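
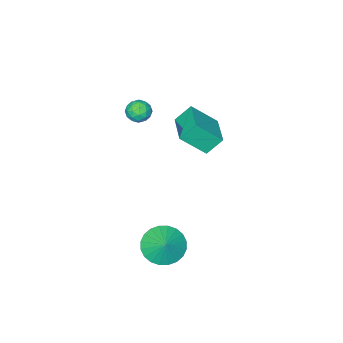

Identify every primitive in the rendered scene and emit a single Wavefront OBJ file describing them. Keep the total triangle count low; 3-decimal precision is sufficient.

v 0.715 -2.968 2.729
v 0.987 -2.675 2.214
v 0.713 -3.885 2.206
v 0.985 -3.592 1.691
v 1.329 -3.673 2.239
v 1.33 -3.107 2.562
v 0.37 -3.453 1.858
v 0.371 -2.887 2.181
v 0.774 -2.975 1.676
v 1.366 -3.111 1.911
v 0.334 -3.449 2.509
v 0.926 -3.585 2.744
v 0.851 -2.741 2.517
v 0.849 -3.819 1.903
v 1.051 -3.866 2.225
v 1.21 -3.694 1.922
v 1.053 -2.995 2.722
v 1.213 -2.823 2.419
v 1.414 -3.409 2.434
v 0.487 -3.737 2.001
v 0.647 -3.565 1.698
v 0.49 -2.866 2.498
v 0.649 -2.694 2.195
v 0.286 -3.151 1.986
v 0.886 -2.745 1.898
v 0.884 -3.284 1.591
v 0.523 -3.203 1.689
v 0.524 -2.87 1.879
v 1.234 -2.825 2.036
v 1.232 -3.364 1.729
v 1.435 -3.412 2.051
v 1.436 -3.079 2.241
v 1.108 -3.001 1.72
v 0.468 -3.196 2.691
v 0.466 -3.735 2.384
v 0.264 -3.481 2.179
v 0.265 -3.148 2.369
v 0.816 -3.276 2.829
v 0.814 -3.815 2.522
v 1.176 -3.69 2.541
v 1.177 -3.357 2.731
v 0.592 -3.559 2.7
v -2.874 -2.042 0.165
v -1.932 -2.835 1.278
v -1.835 -0.57 0.333
v -0.892 -1.363 1.447
v -2.208 -2.417 -0.667
v -1.265 -3.21 0.447
v -1.168 -0.945 -0.498
v -0.226 -1.738 0.615
v 3.667 1.551 -2.364
v 4.361 0.831 -2.166
v 4.073 2.149 -1.616
v 4.55 1.047 -2.442
v 4.604 1.34 -2.705
v 4.516 1.665 -2.917
v 4.298 1.973 -3.045
v 3.984 2.217 -3.068
v 3.622 2.359 -2.985
v 3.267 2.379 -2.807
v 2.972 2.272 -2.562
v 2.783 2.056 -2.286
v 2.729 1.763 -2.022
v 2.817 1.437 -1.811
v 3.035 1.129 -1.683
v 3.349 0.886 -1.66
v 3.711 0.743 -1.743
v 4.066 0.724 -1.921
f 1 38 17
f 38 12 41
f 17 41 6
f 38 41 17
f 1 17 13
f 17 6 18
f 13 18 2
f 17 18 13
f 1 13 22
f 13 2 23
f 22 23 8
f 13 23 22
f 1 22 34
f 22 8 37
f 34 37 11
f 22 37 34
f 1 34 38
f 34 11 42
f 38 42 12
f 34 42 38
f 2 18 29
f 18 6 32
f 29 32 10
f 18 32 29
f 6 41 19
f 41 12 40
f 19 40 5
f 41 40 19
f 12 42 39
f 42 11 35
f 39 35 3
f 42 35 39
f 11 37 36
f 37 8 24
f 36 24 7
f 37 24 36
f 8 23 28
f 23 2 25
f 28 25 9
f 23 25 28
f 4 30 16
f 30 10 31
f 16 31 5
f 30 31 16
f 4 16 14
f 16 5 15
f 14 15 3
f 16 15 14
f 4 14 21
f 14 3 20
f 21 20 7
f 14 20 21
f 4 21 26
f 21 7 27
f 26 27 9
f 21 27 26
f 4 26 30
f 26 9 33
f 30 33 10
f 26 33 30
f 5 31 19
f 31 10 32
f 19 32 6
f 31 32 19
f 3 15 39
f 15 5 40
f 39 40 12
f 15 40 39
f 7 20 36
f 20 3 35
f 36 35 11
f 20 35 36
f 9 27 28
f 27 7 24
f 28 24 8
f 27 24 28
f 10 33 29
f 33 9 25
f 29 25 2
f 33 25 29
f 44 46 43
f 47 44 43
f 43 46 45
f 45 47 43
f 44 50 46
f 48 44 47
f 48 50 44
f 46 50 45
f 49 47 45
f 45 50 49
f 49 48 47
f 50 48 49
f 52 51 54
f 52 54 53
f 54 51 55
f 54 55 53
f 55 51 56
f 55 56 53
f 56 51 57
f 56 57 53
f 57 51 58
f 57 58 53
f 58 51 59
f 58 59 53
f 59 51 60
f 59 60 53
f 60 51 61
f 60 61 53
f 61 51 62
f 61 62 53
f 62 51 63
f 62 63 53
f 63 51 64
f 63 64 53
f 64 51 65
f 64 65 53
f 65 51 66
f 65 66 53
f 66 51 67
f 66 67 53
f 67 51 68
f 67 68 53
f 68 51 52
f 68 52 53



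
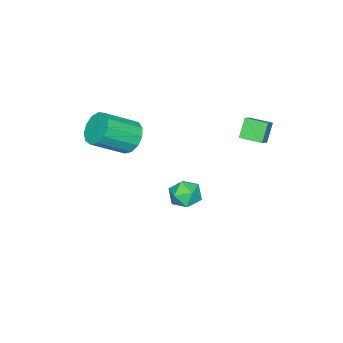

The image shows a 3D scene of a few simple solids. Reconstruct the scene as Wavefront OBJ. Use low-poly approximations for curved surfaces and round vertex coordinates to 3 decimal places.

v -3.589 2.325 2.831
v -4.298 2.22 3.818
v -3.82 3.502 2.79
v -4.53 3.397 3.777
v -2.79 2.503 3.423
v -3.5 2.398 4.41
v -3.022 3.68 3.382
v -3.731 3.575 4.369
v -2.842 0.353 -2.477
v -2.33 0.119 -1.69
v -2.93 -1.159 -2.87
v -2.418 -1.393 -2.083
v -3.32 -1.056 -1.991
v -3.266 -0.121 -1.748
v -1.994 -0.919 -2.812
v -1.94 0.016 -2.569
v -1.806 -0.667 -1.897
v -2.626 -0.751 -1.39
v -2.634 -0.289 -3.17
v -3.454 -0.373 -2.663
v -0.135 -2.142 3.207
v 0.557 -2.015 2.496
v 1.948 -3.071 3.663
v 1.255 -3.198 4.373
v 0.602 -1.573 2.843
v 1.993 -2.629 4.009
v 0.413 -1.312 3.305
v 1.804 -2.368 4.471
v 0.05 -1.314 3.735
v 1.441 -2.37 4.902
v -0.372 -1.579 3.998
v 1.019 -2.635 5.165
v -0.719 -2.023 4.01
v 0.672 -3.079 5.177
v -0.88 -2.504 3.766
v 0.51 -3.561 4.933
v -0.805 -2.871 3.345
v 0.585 -3.927 4.512
v -0.518 -3.006 2.88
v 0.873 -4.062 4.047
v -0.109 -2.867 2.518
v 1.282 -3.923 3.685
v 0.292 -2.498 2.375
v 1.683 -3.554 3.542
f 2 4 1
f 5 2 1
f 1 4 3
f 3 5 1
f 2 8 4
f 6 2 5
f 6 8 2
f 4 8 3
f 7 5 3
f 3 8 7
f 7 6 5
f 8 6 7
f 9 20 14
f 9 14 10
f 9 10 16
f 9 16 19
f 9 19 20
f 10 14 18
f 14 20 13
f 20 19 11
f 19 16 15
f 16 10 17
f 12 18 13
f 12 13 11
f 12 11 15
f 12 15 17
f 12 17 18
f 13 18 14
f 11 13 20
f 15 11 19
f 17 15 16
f 18 17 10
f 22 21 25
f 22 25 23
f 23 25 26
f 23 26 24
f 25 21 27
f 25 27 26
f 26 27 28
f 26 28 24
f 27 21 29
f 27 29 28
f 28 29 30
f 28 30 24
f 29 21 31
f 29 31 30
f 30 31 32
f 30 32 24
f 31 21 33
f 31 33 32
f 32 33 34
f 32 34 24
f 33 21 35
f 33 35 34
f 34 35 36
f 34 36 24
f 35 21 37
f 35 37 36
f 36 37 38
f 36 38 24
f 37 21 39
f 37 39 38
f 38 39 40
f 38 40 24
f 39 21 41
f 39 41 40
f 40 41 42
f 40 42 24
f 41 21 43
f 41 43 42
f 42 43 44
f 42 44 24
f 43 21 22
f 43 22 44
f 44 22 23
f 44 23 24



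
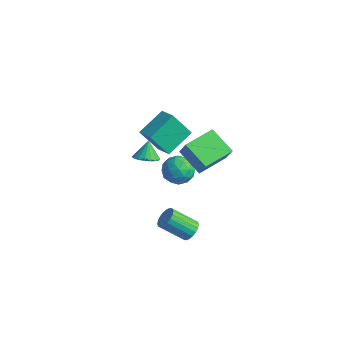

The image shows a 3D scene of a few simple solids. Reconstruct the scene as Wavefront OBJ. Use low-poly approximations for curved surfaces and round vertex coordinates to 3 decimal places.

v 2.101 0.73 -4.002
v 2.371 1.089 -3.452
v 1.368 0.089 -2.308
v 1.099 -0.27 -2.858
v 2.115 1.258 -3.528
v 1.113 0.259 -2.384
v 1.856 1.323 -3.698
v 0.854 0.323 -2.554
v 1.646 1.27 -3.928
v 0.644 0.271 -2.784
v 1.527 1.11 -4.173
v 0.524 0.111 -3.029
v 1.52 0.875 -4.384
v 0.518 -0.124 -3.24
v 1.629 0.611 -4.519
v 0.627 -0.388 -3.375
v 1.832 0.371 -4.552
v 0.829 -0.629 -3.408
v 2.087 0.201 -4.476
v 1.085 -0.798 -3.332
v 2.346 0.137 -4.306
v 1.344 -0.863 -3.162
v 2.556 0.189 -4.076
v 1.554 -0.81 -2.932
v 2.676 0.349 -3.831
v 1.673 -0.65 -2.687
v 2.682 0.584 -3.62
v 1.68 -0.415 -2.476
v 2.573 0.848 -3.485
v 1.571 -0.151 -2.341
v -0.625 3.145 -1.306
v 0.224 2.656 -1.589
v -1.324 1.704 -0.911
v -0.475 1.215 -1.194
v -0.471 1.802 -0.36
v -0.039 2.693 -0.604
v -1.061 1.667 -1.896
v -0.629 2.558 -2.14
v -0.045 1.742 -1.953
v 0.319 1.826 -1.004
v -1.419 2.534 -1.496
v -1.055 2.618 -0.547
v -0.139 3.027 -1.482
v -0.961 1.333 -1.018
v -0.959 1.678 -0.528
v -0.46 1.39 -0.694
v -0.294 3.049 -0.904
v 0.205 2.761 -1.07
v -0.204 2.259 -0.347
v -1.305 1.599 -1.43
v -0.806 1.311 -1.596
v -0.64 2.97 -1.806
v -0.141 2.682 -1.972
v -0.896 2.101 -2.153
v 0.202 2.203 -1.863
v -0.209 1.355 -1.63
v -0.554 1.621 -2.043
v -0.3 2.145 -2.186
v 0.416 2.252 -1.305
v 0.005 1.404 -1.073
v 0.007 1.75 -0.583
v 0.261 2.273 -0.726
v 0.257 1.715 -1.519
v -1.105 2.956 -1.427
v -1.516 2.108 -1.195
v -1.361 2.087 -1.774
v -1.107 2.61 -1.917
v -0.891 3.005 -0.87
v -1.302 2.157 -0.637
v -0.8 2.215 -0.314
v -0.546 2.739 -0.457
v -1.357 2.645 -0.981
v -2.492 0.997 1.595
v -1.347 0.798 2.028
v -2.52 2.731 2.465
v -1.375 2.532 2.899
v -1.785 1.768 0.081
v -0.64 1.569 0.515
v -1.813 3.502 0.952
v -0.668 3.303 1.385
v -2.942 1.856 -1.59
v -2.524 2.535 -1.78
v -3.278 2.364 -0.51
v -2.884 2.603 -1.923
v -3.256 2.499 -1.99
v -3.556 2.247 -1.966
v -3.716 1.906 -1.855
v -3.699 1.554 -1.683
v -3.507 1.27 -1.49
v -3.187 1.121 -1.32
v -2.81 1.14 -1.212
v -2.464 1.323 -1.19
v -2.227 1.628 -1.26
v -2.153 1.985 -1.405
v -2.261 2.313 -1.593
v 3.502 0.036 2.624
v 1.975 -0.022 3.498
v 3.533 1.957 2.806
v 2.007 1.899 3.68
v 4.133 -0.079 3.72
v 2.607 -0.137 4.594
v 4.165 1.842 3.902
v 2.638 1.784 4.776
f 2 1 5
f 2 5 3
f 3 5 6
f 3 6 4
f 5 1 7
f 5 7 6
f 6 7 8
f 6 8 4
f 7 1 9
f 7 9 8
f 8 9 10
f 8 10 4
f 9 1 11
f 9 11 10
f 10 11 12
f 10 12 4
f 11 1 13
f 11 13 12
f 12 13 14
f 12 14 4
f 13 1 15
f 13 15 14
f 14 15 16
f 14 16 4
f 15 1 17
f 15 17 16
f 16 17 18
f 16 18 4
f 17 1 19
f 17 19 18
f 18 19 20
f 18 20 4
f 19 1 21
f 19 21 20
f 20 21 22
f 20 22 4
f 21 1 23
f 21 23 22
f 22 23 24
f 22 24 4
f 23 1 25
f 23 25 24
f 24 25 26
f 24 26 4
f 25 1 27
f 25 27 26
f 26 27 28
f 26 28 4
f 27 1 29
f 27 29 28
f 28 29 30
f 28 30 4
f 29 1 2
f 29 2 30
f 30 2 3
f 30 3 4
f 31 68 47
f 68 42 71
f 47 71 36
f 68 71 47
f 31 47 43
f 47 36 48
f 43 48 32
f 47 48 43
f 31 43 52
f 43 32 53
f 52 53 38
f 43 53 52
f 31 52 64
f 52 38 67
f 64 67 41
f 52 67 64
f 31 64 68
f 64 41 72
f 68 72 42
f 64 72 68
f 32 48 59
f 48 36 62
f 59 62 40
f 48 62 59
f 36 71 49
f 71 42 70
f 49 70 35
f 71 70 49
f 42 72 69
f 72 41 65
f 69 65 33
f 72 65 69
f 41 67 66
f 67 38 54
f 66 54 37
f 67 54 66
f 38 53 58
f 53 32 55
f 58 55 39
f 53 55 58
f 34 60 46
f 60 40 61
f 46 61 35
f 60 61 46
f 34 46 44
f 46 35 45
f 44 45 33
f 46 45 44
f 34 44 51
f 44 33 50
f 51 50 37
f 44 50 51
f 34 51 56
f 51 37 57
f 56 57 39
f 51 57 56
f 34 56 60
f 56 39 63
f 60 63 40
f 56 63 60
f 35 61 49
f 61 40 62
f 49 62 36
f 61 62 49
f 33 45 69
f 45 35 70
f 69 70 42
f 45 70 69
f 37 50 66
f 50 33 65
f 66 65 41
f 50 65 66
f 39 57 58
f 57 37 54
f 58 54 38
f 57 54 58
f 40 63 59
f 63 39 55
f 59 55 32
f 63 55 59
f 74 76 73
f 77 74 73
f 73 76 75
f 75 77 73
f 74 80 76
f 78 74 77
f 78 80 74
f 76 80 75
f 79 77 75
f 75 80 79
f 79 78 77
f 80 78 79
f 82 81 84
f 82 84 83
f 84 81 85
f 84 85 83
f 85 81 86
f 85 86 83
f 86 81 87
f 86 87 83
f 87 81 88
f 87 88 83
f 88 81 89
f 88 89 83
f 89 81 90
f 89 90 83
f 90 81 91
f 90 91 83
f 91 81 92
f 91 92 83
f 92 81 93
f 92 93 83
f 93 81 94
f 93 94 83
f 94 81 95
f 94 95 83
f 95 81 82
f 95 82 83
f 97 99 96
f 100 97 96
f 96 99 98
f 98 100 96
f 97 103 99
f 101 97 100
f 101 103 97
f 99 103 98
f 102 100 98
f 98 103 102
f 102 101 100
f 103 101 102



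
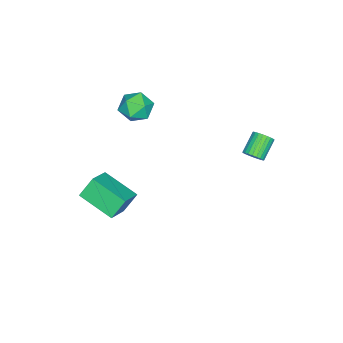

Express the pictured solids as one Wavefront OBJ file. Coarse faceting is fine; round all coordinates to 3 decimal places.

v 0.075 -3.686 -2.892
v 1.342 -3.659 -2.209
v 0.387 -1.896 -3.543
v 1.655 -1.869 -2.86
v 0.605 -4.131 -3.86
v 1.873 -4.104 -3.177
v 0.918 -2.341 -4.511
v 2.185 -2.314 -3.828
v -2.7 -3.142 0.654
v -2.284 -2.739 -0.041
v -1.416 -3.281 1.341
v -1 -2.878 0.646
v -1.553 -2.402 1.181
v -2.346 -2.316 0.756
v -1.354 -3.704 0.544
v -2.147 -3.618 0.119
v -1.452 -3.086 -0.109
v -1.575 -2.282 0.285
v -2.125 -3.738 1.015
v -2.248 -2.934 1.409
v -1.843 2.844 -0.661
v -1.556 3.13 -0.32
v -2.51 3.222 0.403
v -2.797 2.936 0.061
v -1.634 3.278 -0.441
v -2.588 3.37 0.282
v -1.744 3.36 -0.596
v -2.697 3.453 0.127
v -1.868 3.364 -0.761
v -2.822 3.456 -0.038
v -1.989 3.288 -0.911
v -2.943 3.38 -0.188
v -2.088 3.145 -1.023
v -3.041 3.237 -0.3
v -2.149 2.956 -1.079
v -3.103 3.048 -0.357
v -2.164 2.75 -1.073
v -3.118 2.842 -0.35
v -2.13 2.558 -1.003
v -3.084 2.65 -0.28
v -2.052 2.41 -0.882
v -3.006 2.502 -0.159
v -1.943 2.327 -0.727
v -2.896 2.42 -0.004
v -1.818 2.324 -0.562
v -2.772 2.416 0.161
v -1.697 2.4 -0.412
v -2.651 2.492 0.311
v -1.599 2.543 -0.3
v -2.552 2.635 0.423
v -1.537 2.732 -0.243
v -2.491 2.824 0.479
v -1.522 2.938 -0.25
v -2.476 3.03 0.473
f 2 4 1
f 5 2 1
f 1 4 3
f 3 5 1
f 2 8 4
f 6 2 5
f 6 8 2
f 4 8 3
f 7 5 3
f 3 8 7
f 7 6 5
f 8 6 7
f 9 20 14
f 9 14 10
f 9 10 16
f 9 16 19
f 9 19 20
f 10 14 18
f 14 20 13
f 20 19 11
f 19 16 15
f 16 10 17
f 12 18 13
f 12 13 11
f 12 11 15
f 12 15 17
f 12 17 18
f 13 18 14
f 11 13 20
f 15 11 19
f 17 15 16
f 18 17 10
f 22 21 25
f 22 25 23
f 23 25 26
f 23 26 24
f 25 21 27
f 25 27 26
f 26 27 28
f 26 28 24
f 27 21 29
f 27 29 28
f 28 29 30
f 28 30 24
f 29 21 31
f 29 31 30
f 30 31 32
f 30 32 24
f 31 21 33
f 31 33 32
f 32 33 34
f 32 34 24
f 33 21 35
f 33 35 34
f 34 35 36
f 34 36 24
f 35 21 37
f 35 37 36
f 36 37 38
f 36 38 24
f 37 21 39
f 37 39 38
f 38 39 40
f 38 40 24
f 39 21 41
f 39 41 40
f 40 41 42
f 40 42 24
f 41 21 43
f 41 43 42
f 42 43 44
f 42 44 24
f 43 21 45
f 43 45 44
f 44 45 46
f 44 46 24
f 45 21 47
f 45 47 46
f 46 47 48
f 46 48 24
f 47 21 49
f 47 49 48
f 48 49 50
f 48 50 24
f 49 21 51
f 49 51 50
f 50 51 52
f 50 52 24
f 51 21 53
f 51 53 52
f 52 53 54
f 52 54 24
f 53 21 22
f 53 22 54
f 54 22 23
f 54 23 24



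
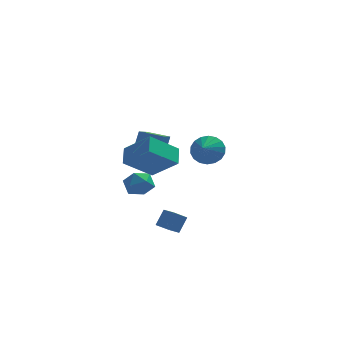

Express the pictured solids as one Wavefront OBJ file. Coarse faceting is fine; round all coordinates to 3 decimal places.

v 2.288 3.019 -1.445
v 2.634 2.439 -2.155
v 1.932 2.061 -0.835
v 2.977 2.481 -1.888
v 3.183 2.63 -1.534
v 3.212 2.856 -1.162
v 3.058 3.114 -0.846
v 2.751 3.354 -0.649
v 2.353 3.527 -0.609
v 1.942 3.599 -0.735
v 1.599 3.557 -1.002
v 1.393 3.408 -1.356
v 1.364 3.182 -1.728
v 1.518 2.924 -2.044
v 1.824 2.684 -2.241
v 2.223 2.511 -2.281
v -0.941 -3.407 -0.122
v -2.404 -3.97 1.037
v -0.856 -2.448 0.45
v -2.32 -3.011 1.61
v 0.32 -4.229 1.07
v -1.144 -4.792 2.23
v 0.404 -3.27 1.643
v -1.059 -3.833 2.802
v -0.031 -2.063 -4.782
v -0.736 -2.436 -4.196
v 0.405 -1.576 -3.947
v -0.301 -1.95 -3.361
v 0.441 -2.73 -4.639
v -0.265 -3.104 -4.053
v 0.876 -2.244 -3.804
v 0.171 -2.617 -3.218
v -1.665 2.43 -0.831
v -1.396 2.797 0.137
v -1.218 3.485 -1.355
v -0.949 3.853 -0.387
v -0.431 1.847 -0.953
v -0.162 2.215 0.015
v 0.016 2.903 -1.477
v 0.285 3.27 -0.509
v -2.277 2.79 -3.553
v -1.788 3.254 -4.201
v -1.052 1.966 -3.219
v -0.563 2.43 -3.867
v -0.838 2.867 -3.087
v -1.595 3.377 -3.294
v -1.245 1.843 -4.126
v -2.002 2.353 -4.333
v -1.15 2.669 -4.556
v -0.899 3.302 -3.914
v -1.941 1.918 -3.506
v -1.69 2.551 -2.864
f 2 1 4
f 2 4 3
f 4 1 5
f 4 5 3
f 5 1 6
f 5 6 3
f 6 1 7
f 6 7 3
f 7 1 8
f 7 8 3
f 8 1 9
f 8 9 3
f 9 1 10
f 9 10 3
f 10 1 11
f 10 11 3
f 11 1 12
f 11 12 3
f 12 1 13
f 12 13 3
f 13 1 14
f 13 14 3
f 14 1 15
f 14 15 3
f 15 1 16
f 15 16 3
f 16 1 2
f 16 2 3
f 18 20 17
f 21 18 17
f 17 20 19
f 19 21 17
f 18 24 20
f 22 18 21
f 22 24 18
f 20 24 19
f 23 21 19
f 19 24 23
f 23 22 21
f 24 22 23
f 26 28 25
f 29 26 25
f 25 28 27
f 27 29 25
f 26 32 28
f 30 26 29
f 30 32 26
f 28 32 27
f 31 29 27
f 27 32 31
f 31 30 29
f 32 30 31
f 34 36 33
f 37 34 33
f 33 36 35
f 35 37 33
f 34 40 36
f 38 34 37
f 38 40 34
f 36 40 35
f 39 37 35
f 35 40 39
f 39 38 37
f 40 38 39
f 41 52 46
f 41 46 42
f 41 42 48
f 41 48 51
f 41 51 52
f 42 46 50
f 46 52 45
f 52 51 43
f 51 48 47
f 48 42 49
f 44 50 45
f 44 45 43
f 44 43 47
f 44 47 49
f 44 49 50
f 45 50 46
f 43 45 52
f 47 43 51
f 49 47 48
f 50 49 42



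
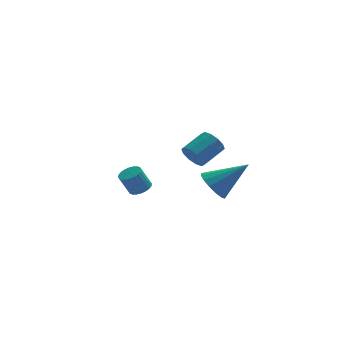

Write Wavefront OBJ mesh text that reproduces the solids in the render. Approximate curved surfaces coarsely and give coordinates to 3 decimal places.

v -0.366 -2.46 -2.352
v 0.161 -2.101 -3.016
v 1.306 -2.54 -1.068
v -0.006 -1.726 -2.774
v -0.27 -1.547 -2.42
v -0.559 -1.613 -2.048
v -0.797 -1.906 -1.757
v -0.919 -2.347 -1.626
v -0.893 -2.819 -1.689
v -0.726 -3.194 -1.93
v -0.462 -3.372 -2.285
v -0.173 -3.306 -2.657
v 0.065 -3.013 -2.948
v 0.187 -2.572 -3.079
v -3.502 -0.88 -3.01
v -3.033 -1.178 -2.784
v -3.529 -1.158 -1.725
v -3.998 -0.86 -1.95
v -2.964 -0.956 -2.756
v -3.46 -0.937 -1.697
v -2.976 -0.723 -2.766
v -3.473 -0.703 -1.707
v -3.069 -0.513 -2.814
v -3.566 -0.493 -1.754
v -3.228 -0.359 -2.891
v -3.724 -0.34 -1.832
v -3.429 -0.285 -2.986
v -3.925 -0.265 -1.927
v -3.64 -0.301 -3.085
v -4.136 -0.281 -2.026
v -3.831 -0.405 -3.172
v -4.327 -0.386 -2.113
v -3.971 -0.582 -3.235
v -4.467 -0.562 -2.176
v -4.04 -0.803 -3.263
v -4.536 -0.784 -2.204
v -4.027 -1.037 -3.253
v -4.524 -1.017 -2.194
v -3.934 -1.247 -3.206
v -4.431 -1.227 -2.146
v -3.776 -1.4 -3.128
v -4.272 -1.381 -2.069
v -3.575 -1.475 -3.033
v -4.071 -1.455 -1.974
v -3.364 -1.459 -2.934
v -3.86 -1.439 -1.875
v -3.173 -1.354 -2.847
v -3.669 -1.335 -1.788
v -0.034 3.321 -3.599
v 0.384 3.182 -4.231
v 1.573 3.86 -3.592
v 1.154 3.999 -2.961
v 0.172 3.605 -4.285
v 1.361 4.282 -3.646
v -0.119 3.919 -4.077
v 1.07 4.597 -3.439
v -0.377 4.005 -3.687
v 0.812 4.683 -3.048
v -0.505 3.83 -3.263
v 0.684 4.508 -2.625
v -0.453 3.46 -2.968
v 0.736 4.138 -2.329
v -0.241 3.038 -2.914
v 0.948 3.715 -2.275
v 0.05 2.723 -3.121
v 1.239 3.401 -2.483
v 0.308 2.637 -3.512
v 1.497 3.315 -2.873
v 0.436 2.812 -3.935
v 1.625 3.49 -3.297
f 2 1 4
f 2 4 3
f 4 1 5
f 4 5 3
f 5 1 6
f 5 6 3
f 6 1 7
f 6 7 3
f 7 1 8
f 7 8 3
f 8 1 9
f 8 9 3
f 9 1 10
f 9 10 3
f 10 1 11
f 10 11 3
f 11 1 12
f 11 12 3
f 12 1 13
f 12 13 3
f 13 1 14
f 13 14 3
f 14 1 2
f 14 2 3
f 16 15 19
f 16 19 17
f 17 19 20
f 17 20 18
f 19 15 21
f 19 21 20
f 20 21 22
f 20 22 18
f 21 15 23
f 21 23 22
f 22 23 24
f 22 24 18
f 23 15 25
f 23 25 24
f 24 25 26
f 24 26 18
f 25 15 27
f 25 27 26
f 26 27 28
f 26 28 18
f 27 15 29
f 27 29 28
f 28 29 30
f 28 30 18
f 29 15 31
f 29 31 30
f 30 31 32
f 30 32 18
f 31 15 33
f 31 33 32
f 32 33 34
f 32 34 18
f 33 15 35
f 33 35 34
f 34 35 36
f 34 36 18
f 35 15 37
f 35 37 36
f 36 37 38
f 36 38 18
f 37 15 39
f 37 39 38
f 38 39 40
f 38 40 18
f 39 15 41
f 39 41 40
f 40 41 42
f 40 42 18
f 41 15 43
f 41 43 42
f 42 43 44
f 42 44 18
f 43 15 45
f 43 45 44
f 44 45 46
f 44 46 18
f 45 15 47
f 45 47 46
f 46 47 48
f 46 48 18
f 47 15 16
f 47 16 48
f 48 16 17
f 48 17 18
f 50 49 53
f 50 53 51
f 51 53 54
f 51 54 52
f 53 49 55
f 53 55 54
f 54 55 56
f 54 56 52
f 55 49 57
f 55 57 56
f 56 57 58
f 56 58 52
f 57 49 59
f 57 59 58
f 58 59 60
f 58 60 52
f 59 49 61
f 59 61 60
f 60 61 62
f 60 62 52
f 61 49 63
f 61 63 62
f 62 63 64
f 62 64 52
f 63 49 65
f 63 65 64
f 64 65 66
f 64 66 52
f 65 49 67
f 65 67 66
f 66 67 68
f 66 68 52
f 67 49 69
f 67 69 68
f 68 69 70
f 68 70 52
f 69 49 50
f 69 50 70
f 70 50 51
f 70 51 52



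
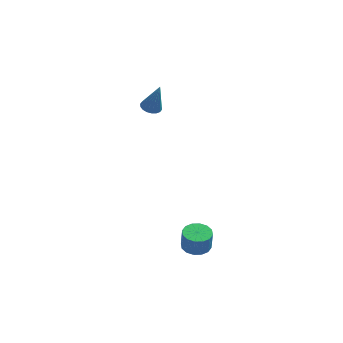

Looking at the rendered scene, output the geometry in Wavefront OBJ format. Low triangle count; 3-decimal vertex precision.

v 2.428 -1.522 -4.384
v 2.935 -0.865 -4.403
v 2.998 -0.88 -3.235
v 2.492 -1.538 -3.216
v 2.539 -0.7 -4.379
v 2.603 -0.715 -3.211
v 2.114 -0.755 -4.357
v 2.177 -0.77 -3.189
v 1.772 -1.016 -4.342
v 1.836 -1.031 -3.174
v 1.607 -1.412 -4.338
v 1.67 -1.427 -3.17
v 1.661 -1.838 -4.346
v 1.725 -1.853 -3.178
v 1.922 -2.18 -4.365
v 1.985 -2.195 -3.197
v 2.317 -2.345 -4.389
v 2.381 -2.36 -3.221
v 2.743 -2.29 -4.411
v 2.806 -2.305 -3.243
v 3.084 -2.029 -4.426
v 3.148 -2.044 -3.258
v 3.25 -1.633 -4.43
v 3.313 -1.648 -3.262
v 3.195 -1.207 -4.422
v 3.259 -1.222 -3.254
v -0.2 3.777 2.835
v 0.366 3.982 2.684
v 0.3 3.703 4.605
v 0.227 4.215 2.733
v 0.004 4.362 2.803
v -0.26 4.393 2.878
v -0.511 4.302 2.946
v -0.701 4.107 2.991
v -0.792 3.847 3.005
v -0.765 3.573 2.986
v -0.627 3.34 2.937
v -0.403 3.193 2.868
v -0.14 3.162 2.792
v 0.112 3.253 2.725
v 0.302 3.448 2.68
v 0.392 3.708 2.665
f 2 1 5
f 2 5 3
f 3 5 6
f 3 6 4
f 5 1 7
f 5 7 6
f 6 7 8
f 6 8 4
f 7 1 9
f 7 9 8
f 8 9 10
f 8 10 4
f 9 1 11
f 9 11 10
f 10 11 12
f 10 12 4
f 11 1 13
f 11 13 12
f 12 13 14
f 12 14 4
f 13 1 15
f 13 15 14
f 14 15 16
f 14 16 4
f 15 1 17
f 15 17 16
f 16 17 18
f 16 18 4
f 17 1 19
f 17 19 18
f 18 19 20
f 18 20 4
f 19 1 21
f 19 21 20
f 20 21 22
f 20 22 4
f 21 1 23
f 21 23 22
f 22 23 24
f 22 24 4
f 23 1 25
f 23 25 24
f 24 25 26
f 24 26 4
f 25 1 2
f 25 2 26
f 26 2 3
f 26 3 4
f 28 27 30
f 28 30 29
f 30 27 31
f 30 31 29
f 31 27 32
f 31 32 29
f 32 27 33
f 32 33 29
f 33 27 34
f 33 34 29
f 34 27 35
f 34 35 29
f 35 27 36
f 35 36 29
f 36 27 37
f 36 37 29
f 37 27 38
f 37 38 29
f 38 27 39
f 38 39 29
f 39 27 40
f 39 40 29
f 40 27 41
f 40 41 29
f 41 27 42
f 41 42 29
f 42 27 28
f 42 28 29



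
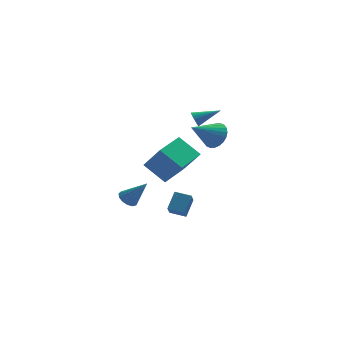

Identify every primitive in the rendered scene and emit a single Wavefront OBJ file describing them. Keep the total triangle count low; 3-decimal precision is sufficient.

v 1.122 -1.286 -0.285
v -0.074 -0.546 0.789
v 2.317 0.287 -0.038
v 1.12 1.027 1.036
v 2.02 -2.227 1.364
v 0.823 -1.487 2.438
v 3.214 -0.654 1.611
v 2.018 0.086 2.685
v -0.936 0.906 -2.753
v -0.473 1.37 -2.968
v 0.176 0.474 -1.287
v -0.715 1.559 -2.729
v -1.027 1.54 -2.498
v -1.31 1.32 -2.348
v -1.474 0.968 -2.326
v -1.468 0.597 -2.441
v -1.292 0.323 -2.654
v -1.004 0.235 -2.899
v -0.694 0.359 -3.098
v -0.46 0.657 -3.187
v -0.378 1.034 -3.138
v 2.133 -4.042 -1.652
v 1.969 -4.863 -0.865
v 1.211 -3.694 -1.482
v 1.047 -4.516 -0.694
v 2.593 -3.264 -0.746
v 2.429 -4.086 0.042
v 1.671 -2.917 -0.575
v 1.507 -3.738 0.212
v 4.493 3.975 0.857
v 5.033 4.108 1.688
v 2.967 3.145 1.983
v 4.837 4.445 1.67
v 4.588 4.71 1.528
v 4.325 4.863 1.284
v 4.088 4.881 0.975
v 3.912 4.761 0.648
v 3.825 4.521 0.353
v 3.839 4.198 0.135
v 3.954 3.841 0.026
v 4.15 3.504 0.045
v 4.398 3.239 0.187
v 4.662 3.086 0.431
v 4.899 3.068 0.74
v 5.075 3.188 1.067
v 5.162 3.428 1.362
v 5.147 3.751 1.58
v 3.102 2.224 3.095
v 3.294 2.433 2.612
v 4.638 2.316 3.745
v 3.222 2.65 2.752
v 3.123 2.77 2.97
v 3.018 2.764 3.217
v 2.933 2.635 3.436
v 2.887 2.412 3.577
v 2.89 2.146 3.607
v 2.942 1.898 3.521
v 3.03 1.724 3.336
v 3.135 1.665 3.097
v 3.232 1.734 2.857
v 3.3 1.916 2.672
v 3.322 2.168 2.583
f 2 4 1
f 5 2 1
f 1 4 3
f 3 5 1
f 2 8 4
f 6 2 5
f 6 8 2
f 4 8 3
f 7 5 3
f 3 8 7
f 7 6 5
f 8 6 7
f 10 9 12
f 10 12 11
f 12 9 13
f 12 13 11
f 13 9 14
f 13 14 11
f 14 9 15
f 14 15 11
f 15 9 16
f 15 16 11
f 16 9 17
f 16 17 11
f 17 9 18
f 17 18 11
f 18 9 19
f 18 19 11
f 19 9 20
f 19 20 11
f 20 9 21
f 20 21 11
f 21 9 10
f 21 10 11
f 23 25 22
f 26 23 22
f 22 25 24
f 24 26 22
f 23 29 25
f 27 23 26
f 27 29 23
f 25 29 24
f 28 26 24
f 24 29 28
f 28 27 26
f 29 27 28
f 31 30 33
f 31 33 32
f 33 30 34
f 33 34 32
f 34 30 35
f 34 35 32
f 35 30 36
f 35 36 32
f 36 30 37
f 36 37 32
f 37 30 38
f 37 38 32
f 38 30 39
f 38 39 32
f 39 30 40
f 39 40 32
f 40 30 41
f 40 41 32
f 41 30 42
f 41 42 32
f 42 30 43
f 42 43 32
f 43 30 44
f 43 44 32
f 44 30 45
f 44 45 32
f 45 30 46
f 45 46 32
f 46 30 47
f 46 47 32
f 47 30 31
f 47 31 32
f 49 48 51
f 49 51 50
f 51 48 52
f 51 52 50
f 52 48 53
f 52 53 50
f 53 48 54
f 53 54 50
f 54 48 55
f 54 55 50
f 55 48 56
f 55 56 50
f 56 48 57
f 56 57 50
f 57 48 58
f 57 58 50
f 58 48 59
f 58 59 50
f 59 48 60
f 59 60 50
f 60 48 61
f 60 61 50
f 61 48 62
f 61 62 50
f 62 48 49
f 62 49 50



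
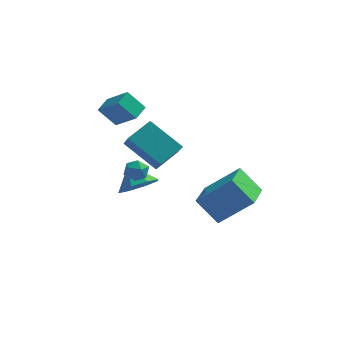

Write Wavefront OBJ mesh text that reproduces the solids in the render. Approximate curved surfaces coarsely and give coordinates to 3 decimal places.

v -0.388 0.467 -2.779
v 0.425 1.162 -2.796
v -0.972 1.173 -1.801
v -0.178 1.372 -3.308
v -0.904 1.053 -3.51
v -1.328 0.39 -3.284
v -1.202 -0.228 -2.762
v -0.599 -0.439 -2.249
v 0.128 -0.119 -2.047
v 0.552 0.544 -2.274
v -1.471 0.828 1.103
v -2.304 0.826 2.061
v -1.164 1.675 1.371
v -1.997 1.673 2.33
v -0.403 0.147 2.03
v -1.236 0.145 2.989
v -0.096 0.994 2.299
v -0.929 0.992 3.257
v 0.814 -2.212 0.141
v 1.148 -3.096 1.034
v -0.739 -1.586 1.341
v -0.405 -2.469 2.234
v 1.685 -1.251 0.766
v 2.019 -2.134 1.659
v 0.132 -0.624 1.966
v 0.466 -1.508 2.859
v 2.448 -0.753 -2.78
v 4.089 -0.62 -1.35
v 2.649 1.294 -3.202
v 4.29 1.428 -1.772
v 3.53 -1.108 -3.988
v 5.171 -0.974 -2.558
v 3.731 0.94 -4.41
v 5.372 1.073 -2.98
v -0.623 -0.094 -1.418
v -0.236 0.071 -0.906
v -0.424 -1.131 -1.234
v -0.037 -0.966 -0.722
v -0.692 -0.873 -0.685
v -0.815 -0.232 -0.799
v 0.155 -0.828 -1.341
v 0.032 -0.187 -1.455
v 0.245 -0.383 -0.859
v -0.278 -0.411 -0.454
v -0.382 -0.649 -1.686
v -0.905 -0.677 -1.281
f 2 1 4
f 2 4 3
f 4 1 5
f 4 5 3
f 5 1 6
f 5 6 3
f 6 1 7
f 6 7 3
f 7 1 8
f 7 8 3
f 8 1 9
f 8 9 3
f 9 1 10
f 9 10 3
f 10 1 2
f 10 2 3
f 12 14 11
f 15 12 11
f 11 14 13
f 13 15 11
f 12 18 14
f 16 12 15
f 16 18 12
f 14 18 13
f 17 15 13
f 13 18 17
f 17 16 15
f 18 16 17
f 20 22 19
f 23 20 19
f 19 22 21
f 21 23 19
f 20 26 22
f 24 20 23
f 24 26 20
f 22 26 21
f 25 23 21
f 21 26 25
f 25 24 23
f 26 24 25
f 28 30 27
f 31 28 27
f 27 30 29
f 29 31 27
f 28 34 30
f 32 28 31
f 32 34 28
f 30 34 29
f 33 31 29
f 29 34 33
f 33 32 31
f 34 32 33
f 35 46 40
f 35 40 36
f 35 36 42
f 35 42 45
f 35 45 46
f 36 40 44
f 40 46 39
f 46 45 37
f 45 42 41
f 42 36 43
f 38 44 39
f 38 39 37
f 38 37 41
f 38 41 43
f 38 43 44
f 39 44 40
f 37 39 46
f 41 37 45
f 43 41 42
f 44 43 36



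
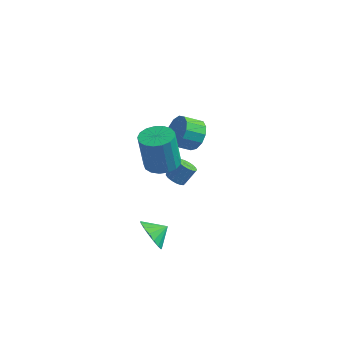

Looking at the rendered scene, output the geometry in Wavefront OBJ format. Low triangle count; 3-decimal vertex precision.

v 0.857 2.266 0.78
v 1.398 2.4 1.61
v 0.663 1.649 2.21
v 0.123 1.514 1.38
v 0.997 2.796 1.616
v 0.263 2.045 2.216
v 0.552 3.024 1.356
v -0.182 2.273 1.956
v 0.204 3.011 0.913
v -0.531 2.26 1.513
v 0.063 2.761 0.428
v -0.671 2.01 1.028
v 0.175 2.354 0.055
v -0.56 1.603 0.655
v 0.503 1.919 -0.088
v -0.232 1.168 0.512
v 0.943 1.594 0.044
v 0.209 0.843 0.644
v 1.357 1.482 0.411
v 0.622 0.731 1.011
v 1.612 1.619 0.894
v 0.877 0.868 1.494
v 1.627 1.961 1.341
v 0.892 1.21 1.941
v 2.365 -2.379 1.126
v 2.837 -2.229 0.824
v 3.227 -1.67 1.713
v 2.755 -1.821 2.014
v 2.658 -2.024 0.773
v 3.048 -1.465 1.662
v 2.411 -1.899 0.803
v 2.801 -1.34 1.692
v 2.154 -1.885 0.907
v 2.544 -1.326 1.796
v 1.945 -1.984 1.061
v 2.335 -1.425 1.95
v 1.833 -2.174 1.23
v 2.223 -1.615 2.119
v 1.842 -2.411 1.375
v 2.232 -1.852 2.263
v 1.971 -2.64 1.462
v 2.361 -2.081 2.351
v 2.19 -2.81 1.473
v 2.581 -2.251 2.362
v 2.45 -2.881 1.404
v 2.84 -2.322 2.293
v 2.69 -2.838 1.271
v 3.08 -2.279 2.16
v 2.855 -2.689 1.105
v 3.245 -2.13 1.994
v 2.908 -2.469 0.944
v 3.298 -1.91 1.832
v 1.817 -2.716 2.4
v 2.511 -2.066 2.532
v 2.277 -2.255 4.692
v 1.583 -2.904 4.56
v 2.128 -1.814 2.513
v 1.894 -2.003 4.672
v 1.673 -1.769 2.468
v 1.439 -1.958 4.627
v 1.251 -1.94 2.407
v 1.017 -2.129 4.566
v 0.958 -2.29 2.345
v 0.725 -2.478 4.504
v 0.863 -2.736 2.295
v 0.629 -2.925 4.454
v 0.986 -3.178 2.27
v 0.752 -3.367 4.429
v 1.299 -3.514 2.274
v 1.065 -3.703 4.434
v 1.731 -3.667 2.308
v 1.497 -3.856 4.467
v 2.183 -3.602 2.362
v 1.949 -3.791 4.522
v 2.551 -3.334 2.426
v 2.317 -3.523 4.585
v 2.75 -2.924 2.483
v 2.516 -3.113 4.642
v 2.736 -2.467 2.522
v 2.502 -2.656 4.681
v 1.501 -3.37 -3.109
v 2.172 -3.41 -3.89
v 2.079 -2.65 -2.651
v 1.85 -3.063 -4.029
v 1.449 -2.786 -3.957
v 1.059 -2.643 -3.691
v 0.771 -2.667 -3.292
v 0.65 -2.851 -2.851
v 0.724 -3.154 -2.469
v 0.976 -3.507 -2.234
v 1.349 -3.828 -2.2
v 1.756 -4.044 -2.374
v 2.105 -4.105 -2.716
v 2.316 -3.998 -3.149
v 2.34 -3.747 -3.573
f 2 1 5
f 2 5 3
f 3 5 6
f 3 6 4
f 5 1 7
f 5 7 6
f 6 7 8
f 6 8 4
f 7 1 9
f 7 9 8
f 8 9 10
f 8 10 4
f 9 1 11
f 9 11 10
f 10 11 12
f 10 12 4
f 11 1 13
f 11 13 12
f 12 13 14
f 12 14 4
f 13 1 15
f 13 15 14
f 14 15 16
f 14 16 4
f 15 1 17
f 15 17 16
f 16 17 18
f 16 18 4
f 17 1 19
f 17 19 18
f 18 19 20
f 18 20 4
f 19 1 21
f 19 21 20
f 20 21 22
f 20 22 4
f 21 1 23
f 21 23 22
f 22 23 24
f 22 24 4
f 23 1 2
f 23 2 24
f 24 2 3
f 24 3 4
f 26 25 29
f 26 29 27
f 27 29 30
f 27 30 28
f 29 25 31
f 29 31 30
f 30 31 32
f 30 32 28
f 31 25 33
f 31 33 32
f 32 33 34
f 32 34 28
f 33 25 35
f 33 35 34
f 34 35 36
f 34 36 28
f 35 25 37
f 35 37 36
f 36 37 38
f 36 38 28
f 37 25 39
f 37 39 38
f 38 39 40
f 38 40 28
f 39 25 41
f 39 41 40
f 40 41 42
f 40 42 28
f 41 25 43
f 41 43 42
f 42 43 44
f 42 44 28
f 43 25 45
f 43 45 44
f 44 45 46
f 44 46 28
f 45 25 47
f 45 47 46
f 46 47 48
f 46 48 28
f 47 25 49
f 47 49 48
f 48 49 50
f 48 50 28
f 49 25 51
f 49 51 50
f 50 51 52
f 50 52 28
f 51 25 26
f 51 26 52
f 52 26 27
f 52 27 28
f 54 53 57
f 54 57 55
f 55 57 58
f 55 58 56
f 57 53 59
f 57 59 58
f 58 59 60
f 58 60 56
f 59 53 61
f 59 61 60
f 60 61 62
f 60 62 56
f 61 53 63
f 61 63 62
f 62 63 64
f 62 64 56
f 63 53 65
f 63 65 64
f 64 65 66
f 64 66 56
f 65 53 67
f 65 67 66
f 66 67 68
f 66 68 56
f 67 53 69
f 67 69 68
f 68 69 70
f 68 70 56
f 69 53 71
f 69 71 70
f 70 71 72
f 70 72 56
f 71 53 73
f 71 73 72
f 72 73 74
f 72 74 56
f 73 53 75
f 73 75 74
f 74 75 76
f 74 76 56
f 75 53 77
f 75 77 76
f 76 77 78
f 76 78 56
f 77 53 79
f 77 79 78
f 78 79 80
f 78 80 56
f 79 53 54
f 79 54 80
f 80 54 55
f 80 55 56
f 82 81 84
f 82 84 83
f 84 81 85
f 84 85 83
f 85 81 86
f 85 86 83
f 86 81 87
f 86 87 83
f 87 81 88
f 87 88 83
f 88 81 89
f 88 89 83
f 89 81 90
f 89 90 83
f 90 81 91
f 90 91 83
f 91 81 92
f 91 92 83
f 92 81 93
f 92 93 83
f 93 81 94
f 93 94 83
f 94 81 95
f 94 95 83
f 95 81 82
f 95 82 83



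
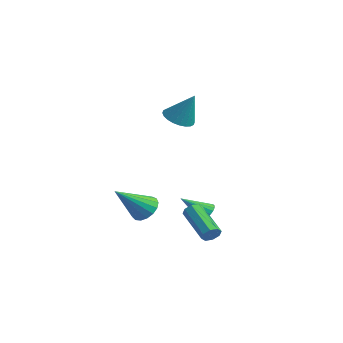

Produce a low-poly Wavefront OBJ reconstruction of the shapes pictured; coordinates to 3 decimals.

v 0.539 2.075 -2.825
v 1.076 1.88 -2.725
v -0.059 0.945 -1.815
v 1.051 2.048 -2.553
v 0.937 2.22 -2.428
v 0.754 2.367 -2.372
v 0.534 2.463 -2.394
v 0.315 2.493 -2.491
v 0.135 2.45 -2.646
v 0.025 2.342 -2.831
v 0.004 2.189 -3.016
v 0.075 2.015 -3.167
v 0.227 1.852 -3.26
v 0.432 1.728 -3.277
v 0.657 1.663 -3.216
v 0.861 1.67 -3.088
v 1.009 1.747 -2.914
v -3.843 3.681 1.891
v -3.135 3.194 1.659
v -3.037 4.079 3.509
v -3.045 3.506 1.537
v -3.076 3.845 1.469
v -3.224 4.159 1.466
v -3.467 4.401 1.527
v -3.766 4.532 1.644
v -4.077 4.534 1.798
v -4.352 4.406 1.966
v -4.55 4.168 2.124
v -4.64 3.856 2.245
v -4.609 3.516 2.313
v -4.461 3.202 2.317
v -4.218 2.961 2.256
v -3.919 2.829 2.139
v -3.608 2.827 1.985
v -3.333 2.955 1.816
v 3.12 0.329 -2.971
v 3.368 0.495 -2.545
v 1.569 0.776 -1.604
v 1.32 0.611 -2.029
v 3.283 0.791 -2.797
v 1.484 1.073 -1.855
v 3.102 0.817 -3.15
v 1.303 1.099 -2.209
v 2.931 0.557 -3.399
v 1.132 0.839 -2.457
v 2.871 0.164 -3.396
v 1.072 0.445 -2.455
v 2.956 -0.133 -3.145
v 1.157 0.149 -2.203
v 3.137 -0.159 -2.791
v 1.338 0.123 -1.85
v 3.308 0.101 -2.543
v 1.509 0.383 -1.601
v -0.688 -0.689 -2.287
v -0.012 -1.052 -2.603
v -0.872 -2.311 -0.813
v 0.132 -0.812 -2.321
v 0.088 -0.544 -2.031
v -0.134 -0.309 -1.8
v -0.483 -0.161 -1.681
v -0.879 -0.134 -1.701
v -1.231 -0.234 -1.854
v -1.459 -0.438 -2.108
v -1.51 -0.7 -2.402
v -1.373 -0.959 -2.67
v -1.08 -1.157 -2.85
v -0.696 -1.247 -2.902
v -0.311 -1.209 -2.813
f 2 1 4
f 2 4 3
f 4 1 5
f 4 5 3
f 5 1 6
f 5 6 3
f 6 1 7
f 6 7 3
f 7 1 8
f 7 8 3
f 8 1 9
f 8 9 3
f 9 1 10
f 9 10 3
f 10 1 11
f 10 11 3
f 11 1 12
f 11 12 3
f 12 1 13
f 12 13 3
f 13 1 14
f 13 14 3
f 14 1 15
f 14 15 3
f 15 1 16
f 15 16 3
f 16 1 17
f 16 17 3
f 17 1 2
f 17 2 3
f 19 18 21
f 19 21 20
f 21 18 22
f 21 22 20
f 22 18 23
f 22 23 20
f 23 18 24
f 23 24 20
f 24 18 25
f 24 25 20
f 25 18 26
f 25 26 20
f 26 18 27
f 26 27 20
f 27 18 28
f 27 28 20
f 28 18 29
f 28 29 20
f 29 18 30
f 29 30 20
f 30 18 31
f 30 31 20
f 31 18 32
f 31 32 20
f 32 18 33
f 32 33 20
f 33 18 34
f 33 34 20
f 34 18 35
f 34 35 20
f 35 18 19
f 35 19 20
f 37 36 40
f 37 40 38
f 38 40 41
f 38 41 39
f 40 36 42
f 40 42 41
f 41 42 43
f 41 43 39
f 42 36 44
f 42 44 43
f 43 44 45
f 43 45 39
f 44 36 46
f 44 46 45
f 45 46 47
f 45 47 39
f 46 36 48
f 46 48 47
f 47 48 49
f 47 49 39
f 48 36 50
f 48 50 49
f 49 50 51
f 49 51 39
f 50 36 52
f 50 52 51
f 51 52 53
f 51 53 39
f 52 36 37
f 52 37 53
f 53 37 38
f 53 38 39
f 55 54 57
f 55 57 56
f 57 54 58
f 57 58 56
f 58 54 59
f 58 59 56
f 59 54 60
f 59 60 56
f 60 54 61
f 60 61 56
f 61 54 62
f 61 62 56
f 62 54 63
f 62 63 56
f 63 54 64
f 63 64 56
f 64 54 65
f 64 65 56
f 65 54 66
f 65 66 56
f 66 54 67
f 66 67 56
f 67 54 68
f 67 68 56
f 68 54 55
f 68 55 56



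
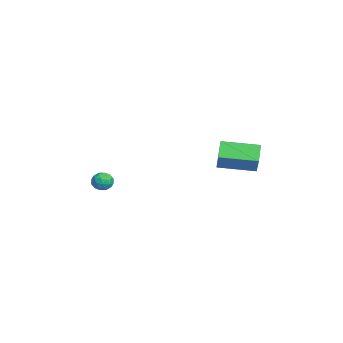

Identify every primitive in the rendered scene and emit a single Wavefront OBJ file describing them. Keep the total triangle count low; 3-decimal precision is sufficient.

v 2.438 2.439 -1.43
v 1.534 2.682 -0.616
v 2.796 4.546 -1.662
v 1.892 4.789 -0.848
v 3.468 2.391 -0.272
v 2.564 2.634 0.542
v 3.826 4.498 -0.504
v 2.922 4.741 0.31
v 0.418 -3.339 -2.647
v 0.972 -2.976 -2.652
v 0.968 -4.184 -3.008
v 1.522 -3.821 -3.013
v 1.243 -3.99 -2.437
v 0.902 -3.468 -2.214
v 1.038 -3.692 -3.446
v 0.697 -3.17 -3.223
v 1.355 -3.194 -3.146
v 1.482 -3.378 -2.522
v 0.458 -3.782 -3.138
v 0.585 -3.966 -2.514
v 0.646 -3.083 -2.618
v 1.294 -4.077 -3.042
v 1.129 -4.176 -2.704
v 1.455 -3.963 -2.707
v 0.606 -3.372 -2.36
v 0.931 -3.159 -2.363
v 1.09 -3.755 -2.237
v 1.009 -4.001 -3.297
v 1.334 -3.788 -3.3
v 0.485 -3.197 -2.953
v 0.811 -2.984 -2.956
v 0.85 -3.405 -3.423
v 1.197 -2.998 -2.911
v 1.521 -3.495 -3.124
v 1.236 -3.419 -3.378
v 1.036 -3.112 -3.247
v 1.272 -3.106 -2.545
v 1.595 -3.603 -2.757
v 1.431 -3.703 -2.418
v 1.231 -3.395 -2.287
v 1.497 -3.235 -2.835
v 0.345 -3.557 -2.903
v 0.668 -4.054 -3.115
v 0.709 -3.765 -3.373
v 0.509 -3.457 -3.242
v 0.419 -3.665 -2.536
v 0.743 -4.162 -2.749
v 0.904 -4.048 -2.413
v 0.704 -3.741 -2.282
v 0.443 -3.925 -2.825
f 2 4 1
f 5 2 1
f 1 4 3
f 3 5 1
f 2 8 4
f 6 2 5
f 6 8 2
f 4 8 3
f 7 5 3
f 3 8 7
f 7 6 5
f 8 6 7
f 9 46 25
f 46 20 49
f 25 49 14
f 46 49 25
f 9 25 21
f 25 14 26
f 21 26 10
f 25 26 21
f 9 21 30
f 21 10 31
f 30 31 16
f 21 31 30
f 9 30 42
f 30 16 45
f 42 45 19
f 30 45 42
f 9 42 46
f 42 19 50
f 46 50 20
f 42 50 46
f 10 26 37
f 26 14 40
f 37 40 18
f 26 40 37
f 14 49 27
f 49 20 48
f 27 48 13
f 49 48 27
f 20 50 47
f 50 19 43
f 47 43 11
f 50 43 47
f 19 45 44
f 45 16 32
f 44 32 15
f 45 32 44
f 16 31 36
f 31 10 33
f 36 33 17
f 31 33 36
f 12 38 24
f 38 18 39
f 24 39 13
f 38 39 24
f 12 24 22
f 24 13 23
f 22 23 11
f 24 23 22
f 12 22 29
f 22 11 28
f 29 28 15
f 22 28 29
f 12 29 34
f 29 15 35
f 34 35 17
f 29 35 34
f 12 34 38
f 34 17 41
f 38 41 18
f 34 41 38
f 13 39 27
f 39 18 40
f 27 40 14
f 39 40 27
f 11 23 47
f 23 13 48
f 47 48 20
f 23 48 47
f 15 28 44
f 28 11 43
f 44 43 19
f 28 43 44
f 17 35 36
f 35 15 32
f 36 32 16
f 35 32 36
f 18 41 37
f 41 17 33
f 37 33 10
f 41 33 37



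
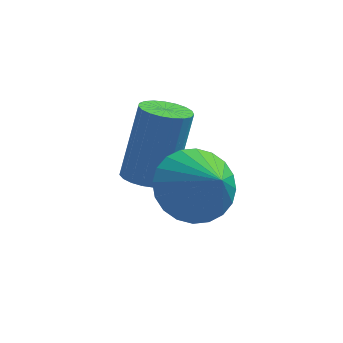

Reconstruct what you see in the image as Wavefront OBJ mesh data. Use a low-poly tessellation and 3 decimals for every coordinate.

v 0.917 -0.263 -2.021
v 1.523 -0.429 -2.061
v 1.81 0.156 -0.138
v 1.203 0.323 -0.099
v 1.53 -0.179 -2.138
v 1.817 0.406 -0.216
v 1.431 0.057 -2.195
v 1.718 0.642 -0.273
v 1.243 0.237 -2.222
v 1.53 0.823 -0.3
v 0.999 0.331 -2.214
v 1.285 0.917 -0.292
v 0.74 0.323 -2.173
v 1.027 0.908 -0.251
v 0.512 0.213 -2.106
v 0.799 0.798 -0.183
v 0.354 0.021 -2.024
v 0.641 0.606 -0.101
v 0.293 -0.22 -1.941
v 0.58 0.365 -0.019
v 0.34 -0.469 -1.873
v 0.627 0.117 0.05
v 0.487 -0.682 -1.83
v 0.773 -0.096 0.093
v 0.708 -0.822 -1.82
v 0.994 -0.236 0.103
v 0.965 -0.866 -1.845
v 1.252 -0.28 0.078
v 1.214 -0.805 -1.9
v 1.5 -0.22 0.022
v 1.411 -0.651 -1.977
v 1.698 -0.065 -0.054
v 2.382 -1.891 -0.827
v 3.161 -1.714 -1.378
v 3.118 -2.589 -0.013
v 3.172 -1.422 -1.138
v 3.063 -1.201 -0.85
v 2.851 -1.085 -0.559
v 2.567 -1.092 -0.309
v 2.255 -1.221 -0.138
v 1.962 -1.452 -0.071
v 1.734 -1.749 -0.12
v 1.604 -2.069 -0.276
v 1.593 -2.361 -0.516
v 1.702 -2.582 -0.804
v 1.914 -2.697 -1.095
v 2.198 -2.69 -1.345
v 2.51 -2.562 -1.516
v 2.802 -2.331 -1.583
v 3.031 -2.033 -1.534
f 2 1 5
f 2 5 3
f 3 5 6
f 3 6 4
f 5 1 7
f 5 7 6
f 6 7 8
f 6 8 4
f 7 1 9
f 7 9 8
f 8 9 10
f 8 10 4
f 9 1 11
f 9 11 10
f 10 11 12
f 10 12 4
f 11 1 13
f 11 13 12
f 12 13 14
f 12 14 4
f 13 1 15
f 13 15 14
f 14 15 16
f 14 16 4
f 15 1 17
f 15 17 16
f 16 17 18
f 16 18 4
f 17 1 19
f 17 19 18
f 18 19 20
f 18 20 4
f 19 1 21
f 19 21 20
f 20 21 22
f 20 22 4
f 21 1 23
f 21 23 22
f 22 23 24
f 22 24 4
f 23 1 25
f 23 25 24
f 24 25 26
f 24 26 4
f 25 1 27
f 25 27 26
f 26 27 28
f 26 28 4
f 27 1 29
f 27 29 28
f 28 29 30
f 28 30 4
f 29 1 31
f 29 31 30
f 30 31 32
f 30 32 4
f 31 1 2
f 31 2 32
f 32 2 3
f 32 3 4
f 34 33 36
f 34 36 35
f 36 33 37
f 36 37 35
f 37 33 38
f 37 38 35
f 38 33 39
f 38 39 35
f 39 33 40
f 39 40 35
f 40 33 41
f 40 41 35
f 41 33 42
f 41 42 35
f 42 33 43
f 42 43 35
f 43 33 44
f 43 44 35
f 44 33 45
f 44 45 35
f 45 33 46
f 45 46 35
f 46 33 47
f 46 47 35
f 47 33 48
f 47 48 35
f 48 33 49
f 48 49 35
f 49 33 50
f 49 50 35
f 50 33 34
f 50 34 35



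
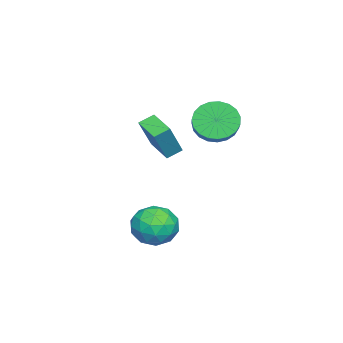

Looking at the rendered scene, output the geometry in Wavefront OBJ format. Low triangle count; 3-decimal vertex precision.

v -3.252 -0.645 2.244
v -2.68 -1.196 1.573
v -0.895 -0.527 2.545
v -1.468 0.025 3.216
v -2.713 -0.815 1.371
v -0.928 -0.146 2.344
v -2.839 -0.405 1.32
v -1.054 0.265 2.293
v -3.037 -0.036 1.429
v -1.252 0.634 2.401
v -3.272 0.228 1.678
v -1.487 0.897 2.651
v -3.503 0.341 2.026
v -1.718 1.01 2.998
v -3.691 0.283 2.411
v -1.906 0.953 3.383
v -3.804 0.065 2.767
v -2.019 0.735 3.739
v -3.821 -0.276 3.033
v -2.036 0.394 4.005
v -3.739 -0.68 3.162
v -1.954 -0.011 4.134
v -3.574 -1.079 3.133
v -1.789 -0.409 4.105
v -3.353 -1.402 2.949
v -1.568 -0.733 3.922
v -3.115 -1.594 2.644
v -1.33 -0.925 3.617
v -2.9 -1.623 2.27
v -1.115 -0.953 3.242
v -2.746 -1.482 1.891
v -0.961 -0.813 2.863
v -2.539 -2.635 0.131
v -3.397 -3.715 0.51
v -3.049 -2.098 0.505
v -3.908 -3.177 0.884
v -1.552 -2.843 1.776
v -2.411 -3.922 2.155
v -2.063 -2.305 2.15
v -2.921 -3.385 2.529
v 1.333 -0.751 -2.552
v 1.905 -0.538 -1.62
v 1.515 -2.522 -2.26
v 2.087 -2.309 -1.328
v 0.998 -2.078 -1.378
v 0.885 -0.984 -1.558
v 2.535 -2.076 -2.322
v 2.422 -0.982 -2.502
v 2.648 -1.357 -1.477
v 1.698 -1.359 -0.894
v 1.722 -1.701 -2.986
v 0.772 -1.703 -2.403
v 1.603 -0.49 -2.112
v 1.817 -2.57 -1.768
v 1.177 -2.435 -1.798
v 1.513 -2.31 -1.25
v 1.003 -0.752 -2.075
v 1.34 -0.627 -1.527
v 0.807 -1.532 -1.385
v 2.08 -2.433 -2.353
v 2.417 -2.308 -1.805
v 1.907 -0.75 -2.63
v 2.243 -0.625 -2.082
v 2.613 -1.528 -2.495
v 2.376 -0.845 -1.48
v 2.483 -1.886 -1.308
v 2.746 -1.749 -1.892
v 2.68 -1.106 -1.998
v 1.818 -0.847 -1.137
v 1.925 -1.887 -0.965
v 1.285 -1.752 -0.995
v 1.218 -1.109 -1.101
v 2.254 -1.328 -1.053
v 1.495 -1.173 -2.915
v 1.602 -2.213 -2.743
v 2.202 -1.951 -2.779
v 2.135 -1.308 -2.885
v 0.937 -1.174 -2.572
v 1.044 -2.215 -2.4
v 0.74 -1.954 -1.882
v 0.674 -1.311 -1.988
v 1.166 -1.732 -2.827
f 2 1 5
f 2 5 3
f 3 5 6
f 3 6 4
f 5 1 7
f 5 7 6
f 6 7 8
f 6 8 4
f 7 1 9
f 7 9 8
f 8 9 10
f 8 10 4
f 9 1 11
f 9 11 10
f 10 11 12
f 10 12 4
f 11 1 13
f 11 13 12
f 12 13 14
f 12 14 4
f 13 1 15
f 13 15 14
f 14 15 16
f 14 16 4
f 15 1 17
f 15 17 16
f 16 17 18
f 16 18 4
f 17 1 19
f 17 19 18
f 18 19 20
f 18 20 4
f 19 1 21
f 19 21 20
f 20 21 22
f 20 22 4
f 21 1 23
f 21 23 22
f 22 23 24
f 22 24 4
f 23 1 25
f 23 25 24
f 24 25 26
f 24 26 4
f 25 1 27
f 25 27 26
f 26 27 28
f 26 28 4
f 27 1 29
f 27 29 28
f 28 29 30
f 28 30 4
f 29 1 31
f 29 31 30
f 30 31 32
f 30 32 4
f 31 1 2
f 31 2 32
f 32 2 3
f 32 3 4
f 34 36 33
f 37 34 33
f 33 36 35
f 35 37 33
f 34 40 36
f 38 34 37
f 38 40 34
f 36 40 35
f 39 37 35
f 35 40 39
f 39 38 37
f 40 38 39
f 41 78 57
f 78 52 81
f 57 81 46
f 78 81 57
f 41 57 53
f 57 46 58
f 53 58 42
f 57 58 53
f 41 53 62
f 53 42 63
f 62 63 48
f 53 63 62
f 41 62 74
f 62 48 77
f 74 77 51
f 62 77 74
f 41 74 78
f 74 51 82
f 78 82 52
f 74 82 78
f 42 58 69
f 58 46 72
f 69 72 50
f 58 72 69
f 46 81 59
f 81 52 80
f 59 80 45
f 81 80 59
f 52 82 79
f 82 51 75
f 79 75 43
f 82 75 79
f 51 77 76
f 77 48 64
f 76 64 47
f 77 64 76
f 48 63 68
f 63 42 65
f 68 65 49
f 63 65 68
f 44 70 56
f 70 50 71
f 56 71 45
f 70 71 56
f 44 56 54
f 56 45 55
f 54 55 43
f 56 55 54
f 44 54 61
f 54 43 60
f 61 60 47
f 54 60 61
f 44 61 66
f 61 47 67
f 66 67 49
f 61 67 66
f 44 66 70
f 66 49 73
f 70 73 50
f 66 73 70
f 45 71 59
f 71 50 72
f 59 72 46
f 71 72 59
f 43 55 79
f 55 45 80
f 79 80 52
f 55 80 79
f 47 60 76
f 60 43 75
f 76 75 51
f 60 75 76
f 49 67 68
f 67 47 64
f 68 64 48
f 67 64 68
f 50 73 69
f 73 49 65
f 69 65 42
f 73 65 69



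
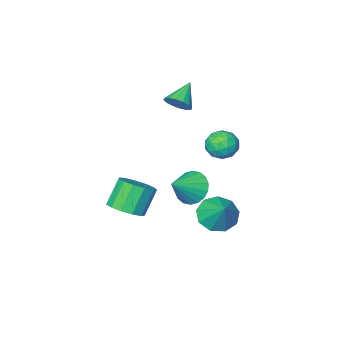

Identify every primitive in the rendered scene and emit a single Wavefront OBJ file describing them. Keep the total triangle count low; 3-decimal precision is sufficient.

v 2.038 2.963 2.059
v 2.601 2.64 1.324
v 3.322 3.237 2.921
v 2.566 3.067 1.24
v 2.427 3.473 1.318
v 2.211 3.778 1.543
v 1.96 3.921 1.87
v 1.725 3.875 2.235
v 1.552 3.647 2.564
v 1.476 3.285 2.794
v 1.511 2.858 2.878
v 1.65 2.452 2.8
v 1.866 2.148 2.575
v 2.117 2.004 2.248
v 2.351 2.051 1.884
v 2.524 2.278 1.554
v -1.207 -3.439 3.495
v -0.869 -3.087 4.103
v -2.313 -4.021 4.445
v -1.134 -2.817 3.96
v -1.418 -2.715 3.693
v -1.646 -2.806 3.372
v -1.756 -3.067 3.084
v -1.719 -3.427 2.906
v -1.545 -3.791 2.886
v -1.28 -4.06 3.029
v -0.996 -4.163 3.297
v -0.768 -4.072 3.617
v -0.658 -3.811 3.905
v -0.695 -3.451 4.083
v -1.965 0.473 2.941
v -1.655 0.961 2.232
v -1.425 -0.761 2.328
v -1.115 -0.273 1.619
v -0.731 -0.176 2.444
v -1.065 0.587 2.822
v -2.015 -0.387 1.738
v -2.349 0.376 2.116
v -1.686 0.429 1.488
v -0.893 0.56 1.924
v -2.187 -0.36 2.636
v -1.394 -0.229 3.072
v -1.858 0.825 2.64
v -1.222 -0.625 1.92
v -0.997 -0.568 2.404
v -0.815 -0.281 1.988
v -1.511 0.606 2.987
v -1.329 0.892 2.571
v -0.786 0.224 2.695
v -1.751 -0.692 1.989
v -1.569 -0.406 1.573
v -2.265 0.481 2.572
v -2.083 0.768 2.156
v -2.294 -0.024 1.865
v -1.694 0.8 1.786
v -1.376 0.074 1.426
v -1.905 0.007 1.496
v -2.101 0.456 1.718
v -1.227 0.876 2.043
v -0.91 0.151 1.682
v -0.684 0.208 2.167
v -0.88 0.657 2.39
v -1.245 0.564 1.606
v -2.17 0.049 2.878
v -1.853 -0.676 2.517
v -2.2 -0.457 2.17
v -2.396 -0.008 2.393
v -1.704 0.126 3.134
v -1.386 -0.6 2.774
v -0.979 -0.256 2.842
v -1.175 0.193 3.064
v -1.835 -0.364 2.954
v 0.21 2.432 -0.773
v 0.93 2.885 -1.423
v 0.57 3.588 0.433
v 0.273 3.193 -1.522
v -0.413 3.145 -1.271
v -0.807 2.762 -0.788
v -0.725 2.225 -0.297
v -0.206 1.785 -0.03
v 0.509 1.647 -0.11
v 1.083 1.876 -0.501
v 1.25 2.365 -1.019
v 3.487 -0.704 -1.081
v 4.325 -0.585 -0.549
v 3.471 -0.836 0.853
v 2.633 -0.956 0.321
v 4.094 -0.073 -0.598
v 3.24 -0.324 0.803
v 3.67 0.238 -0.8
v 2.816 -0.013 0.601
v 3.188 0.25 -1.092
v 2.334 -0.001 0.309
v 2.801 -0.041 -1.38
v 1.947 -0.292 0.022
v 2.631 -0.543 -1.573
v 1.778 -0.794 -0.171
v 2.734 -1.096 -1.61
v 1.88 -1.347 -0.208
v 3.075 -1.525 -1.478
v 2.222 -1.776 -0.077
v 3.547 -1.693 -1.221
v 2.694 -1.944 0.181
v 4 -1.547 -0.919
v 3.147 -1.798 0.482
v 4.29 -1.134 -0.668
v 3.437 -1.385 0.733
f 2 1 4
f 2 4 3
f 4 1 5
f 4 5 3
f 5 1 6
f 5 6 3
f 6 1 7
f 6 7 3
f 7 1 8
f 7 8 3
f 8 1 9
f 8 9 3
f 9 1 10
f 9 10 3
f 10 1 11
f 10 11 3
f 11 1 12
f 11 12 3
f 12 1 13
f 12 13 3
f 13 1 14
f 13 14 3
f 14 1 15
f 14 15 3
f 15 1 16
f 15 16 3
f 16 1 2
f 16 2 3
f 18 17 20
f 18 20 19
f 20 17 21
f 20 21 19
f 21 17 22
f 21 22 19
f 22 17 23
f 22 23 19
f 23 17 24
f 23 24 19
f 24 17 25
f 24 25 19
f 25 17 26
f 25 26 19
f 26 17 27
f 26 27 19
f 27 17 28
f 27 28 19
f 28 17 29
f 28 29 19
f 29 17 30
f 29 30 19
f 30 17 18
f 30 18 19
f 31 68 47
f 68 42 71
f 47 71 36
f 68 71 47
f 31 47 43
f 47 36 48
f 43 48 32
f 47 48 43
f 31 43 52
f 43 32 53
f 52 53 38
f 43 53 52
f 31 52 64
f 52 38 67
f 64 67 41
f 52 67 64
f 31 64 68
f 64 41 72
f 68 72 42
f 64 72 68
f 32 48 59
f 48 36 62
f 59 62 40
f 48 62 59
f 36 71 49
f 71 42 70
f 49 70 35
f 71 70 49
f 42 72 69
f 72 41 65
f 69 65 33
f 72 65 69
f 41 67 66
f 67 38 54
f 66 54 37
f 67 54 66
f 38 53 58
f 53 32 55
f 58 55 39
f 53 55 58
f 34 60 46
f 60 40 61
f 46 61 35
f 60 61 46
f 34 46 44
f 46 35 45
f 44 45 33
f 46 45 44
f 34 44 51
f 44 33 50
f 51 50 37
f 44 50 51
f 34 51 56
f 51 37 57
f 56 57 39
f 51 57 56
f 34 56 60
f 56 39 63
f 60 63 40
f 56 63 60
f 35 61 49
f 61 40 62
f 49 62 36
f 61 62 49
f 33 45 69
f 45 35 70
f 69 70 42
f 45 70 69
f 37 50 66
f 50 33 65
f 66 65 41
f 50 65 66
f 39 57 58
f 57 37 54
f 58 54 38
f 57 54 58
f 40 63 59
f 63 39 55
f 59 55 32
f 63 55 59
f 74 73 76
f 74 76 75
f 76 73 77
f 76 77 75
f 77 73 78
f 77 78 75
f 78 73 79
f 78 79 75
f 79 73 80
f 79 80 75
f 80 73 81
f 80 81 75
f 81 73 82
f 81 82 75
f 82 73 83
f 82 83 75
f 83 73 74
f 83 74 75
f 85 84 88
f 85 88 86
f 86 88 89
f 86 89 87
f 88 84 90
f 88 90 89
f 89 90 91
f 89 91 87
f 90 84 92
f 90 92 91
f 91 92 93
f 91 93 87
f 92 84 94
f 92 94 93
f 93 94 95
f 93 95 87
f 94 84 96
f 94 96 95
f 95 96 97
f 95 97 87
f 96 84 98
f 96 98 97
f 97 98 99
f 97 99 87
f 98 84 100
f 98 100 99
f 99 100 101
f 99 101 87
f 100 84 102
f 100 102 101
f 101 102 103
f 101 103 87
f 102 84 104
f 102 104 103
f 103 104 105
f 103 105 87
f 104 84 106
f 104 106 105
f 105 106 107
f 105 107 87
f 106 84 85
f 106 85 107
f 107 85 86
f 107 86 87



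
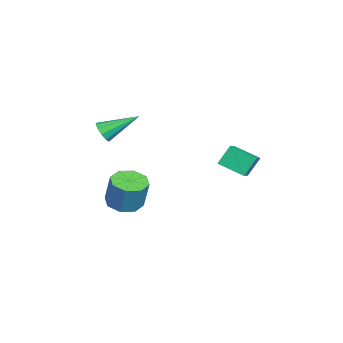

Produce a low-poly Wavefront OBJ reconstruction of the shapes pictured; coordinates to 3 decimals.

v 2.815 -3.193 -4.023
v 3.506 -3.944 -4.044
v 3.955 -3.577 -2.297
v 3.265 -2.827 -2.277
v 3.804 -3.257 -4.264
v 4.254 -2.891 -2.518
v 3.523 -2.533 -4.344
v 3.973 -2.167 -2.598
v 2.828 -2.196 -4.236
v 3.277 -1.829 -2.489
v 2.125 -2.443 -4.003
v 2.574 -2.076 -2.256
v 1.826 -3.129 -3.782
v 2.276 -2.763 -2.036
v 2.107 -3.853 -3.702
v 2.557 -3.487 -1.956
v 2.803 -4.191 -3.811
v 3.252 -3.824 -2.064
v 1.841 -4.412 0.434
v 2.159 -4.048 -0.072
v 1.459 -2.588 1.506
v 1.739 -4.078 -0.172
v 1.358 -4.235 -0.04
v 1.161 -4.46 0.273
v 1.224 -4.666 0.648
v 1.523 -4.776 0.941
v 1.943 -4.747 1.04
v 2.324 -4.59 0.909
v 2.52 -4.365 0.596
v 2.457 -4.158 0.221
v 2.098 2.315 -0.055
v 3.026 2.206 0.377
v 2.526 3.679 -0.629
v 3.455 3.569 -0.197
v 2.525 1.731 -1.123
v 3.454 1.621 -0.691
v 2.954 3.094 -1.697
v 3.882 2.985 -1.265
f 2 1 5
f 2 5 3
f 3 5 6
f 3 6 4
f 5 1 7
f 5 7 6
f 6 7 8
f 6 8 4
f 7 1 9
f 7 9 8
f 8 9 10
f 8 10 4
f 9 1 11
f 9 11 10
f 10 11 12
f 10 12 4
f 11 1 13
f 11 13 12
f 12 13 14
f 12 14 4
f 13 1 15
f 13 15 14
f 14 15 16
f 14 16 4
f 15 1 17
f 15 17 16
f 16 17 18
f 16 18 4
f 17 1 2
f 17 2 18
f 18 2 3
f 18 3 4
f 20 19 22
f 20 22 21
f 22 19 23
f 22 23 21
f 23 19 24
f 23 24 21
f 24 19 25
f 24 25 21
f 25 19 26
f 25 26 21
f 26 19 27
f 26 27 21
f 27 19 28
f 27 28 21
f 28 19 29
f 28 29 21
f 29 19 30
f 29 30 21
f 30 19 20
f 30 20 21
f 32 34 31
f 35 32 31
f 31 34 33
f 33 35 31
f 32 38 34
f 36 32 35
f 36 38 32
f 34 38 33
f 37 35 33
f 33 38 37
f 37 36 35
f 38 36 37



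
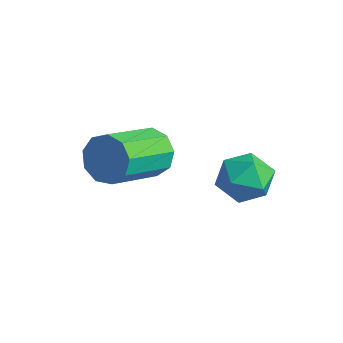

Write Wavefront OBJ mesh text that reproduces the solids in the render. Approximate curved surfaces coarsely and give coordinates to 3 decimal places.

v -0.589 0.42 3.087
v -0.298 0.817 3.829
v 0.26 -1.023 4.594
v -0.031 -1.42 3.853
v -0.884 0.665 3.89
v -0.326 -1.176 4.656
v -1.332 0.398 3.576
v -0.774 -1.442 4.342
v -1.433 0.142 3.033
v -0.874 -1.699 3.799
v -1.138 0.016 2.515
v -0.58 -1.825 3.281
v -0.587 0.079 2.265
v -0.029 -1.761 3.031
v -0.037 0.302 2.4
v 0.522 -1.539 3.165
v 0.255 0.58 2.856
v 0.814 -1.26 3.621
v 0.152 0.784 3.42
v 0.71 -1.057 4.186
v 1.604 1.691 3.338
v 2.119 2.442 3.082
v 2.881 0.958 3.758
v 3.396 1.709 3.502
v 2.828 1.761 4.256
v 2.038 2.214 3.996
v 2.962 1.186 2.844
v 2.172 1.639 2.584
v 2.959 2.13 2.776
v 2.876 2.485 3.649
v 2.124 0.915 3.191
v 2.041 1.27 4.064
f 2 1 5
f 2 5 3
f 3 5 6
f 3 6 4
f 5 1 7
f 5 7 6
f 6 7 8
f 6 8 4
f 7 1 9
f 7 9 8
f 8 9 10
f 8 10 4
f 9 1 11
f 9 11 10
f 10 11 12
f 10 12 4
f 11 1 13
f 11 13 12
f 12 13 14
f 12 14 4
f 13 1 15
f 13 15 14
f 14 15 16
f 14 16 4
f 15 1 17
f 15 17 16
f 16 17 18
f 16 18 4
f 17 1 19
f 17 19 18
f 18 19 20
f 18 20 4
f 19 1 2
f 19 2 20
f 20 2 3
f 20 3 4
f 21 32 26
f 21 26 22
f 21 22 28
f 21 28 31
f 21 31 32
f 22 26 30
f 26 32 25
f 32 31 23
f 31 28 27
f 28 22 29
f 24 30 25
f 24 25 23
f 24 23 27
f 24 27 29
f 24 29 30
f 25 30 26
f 23 25 32
f 27 23 31
f 29 27 28
f 30 29 22



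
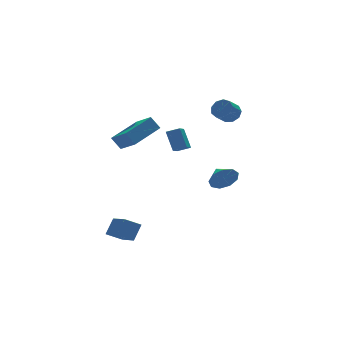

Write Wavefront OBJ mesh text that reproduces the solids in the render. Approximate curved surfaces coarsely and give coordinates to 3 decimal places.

v -3.877 -2.995 -3.751
v -4.758 -2.699 -3.242
v -3.731 -1.266 -4.501
v -4.612 -0.971 -3.992
v -3.228 -2.649 -2.828
v -4.109 -2.354 -2.319
v -3.082 -0.921 -3.578
v -3.963 -0.625 -3.069
v 3.777 0.53 -2.108
v 4.323 0.742 -2.881
v 3.863 1.61 -1.752
v 3.682 0.84 -3.023
v 3.086 0.793 -2.736
v 2.812 0.623 -2.156
v 2.99 0.41 -1.554
v 3.536 0.253 -1.211
v 4.195 0.226 -1.288
v 4.658 0.341 -1.749
v 4.708 0.545 -2.378
v 3.536 -0.596 3.684
v 3.836 -0.254 4.229
v 3.064 -0.582 4.861
v 2.764 -0.924 4.316
v 3.524 0.04 4
v 2.752 -0.289 4.632
v 3.218 0.036 3.624
v 2.446 -0.293 4.255
v 3.06 -0.264 3.275
v 2.288 -0.592 3.907
v 3.125 -0.719 3.118
v 2.353 -1.047 3.75
v 3.383 -1.116 3.226
v 2.611 -1.445 3.858
v 3.712 -1.27 3.548
v 2.94 -1.599 4.18
v 3.959 -1.109 3.934
v 3.187 -1.437 4.566
v 4.008 -0.707 4.203
v 3.236 -1.036 4.835
v -3.839 -0.228 3.061
v -3.599 -1.522 3.86
v -1.906 0.5 3.659
v -1.666 -0.794 4.459
v -3.454 -0.626 2.301
v -3.214 -1.92 3.101
v -1.521 0.102 2.9
v -1.281 -1.192 3.699
v 0.556 -0.883 1.692
v 0.523 -0.091 2.883
v -0.097 -0.452 1.388
v -0.131 0.339 2.578
v 1.171 -0.239 1.282
v 1.137 0.552 2.472
v 0.517 0.191 0.977
v 0.484 0.983 2.168
f 2 4 1
f 5 2 1
f 1 4 3
f 3 5 1
f 2 8 4
f 6 2 5
f 6 8 2
f 4 8 3
f 7 5 3
f 3 8 7
f 7 6 5
f 8 6 7
f 10 9 12
f 10 12 11
f 12 9 13
f 12 13 11
f 13 9 14
f 13 14 11
f 14 9 15
f 14 15 11
f 15 9 16
f 15 16 11
f 16 9 17
f 16 17 11
f 17 9 18
f 17 18 11
f 18 9 19
f 18 19 11
f 19 9 10
f 19 10 11
f 21 20 24
f 21 24 22
f 22 24 25
f 22 25 23
f 24 20 26
f 24 26 25
f 25 26 27
f 25 27 23
f 26 20 28
f 26 28 27
f 27 28 29
f 27 29 23
f 28 20 30
f 28 30 29
f 29 30 31
f 29 31 23
f 30 20 32
f 30 32 31
f 31 32 33
f 31 33 23
f 32 20 34
f 32 34 33
f 33 34 35
f 33 35 23
f 34 20 36
f 34 36 35
f 35 36 37
f 35 37 23
f 36 20 38
f 36 38 37
f 37 38 39
f 37 39 23
f 38 20 21
f 38 21 39
f 39 21 22
f 39 22 23
f 41 43 40
f 44 41 40
f 40 43 42
f 42 44 40
f 41 47 43
f 45 41 44
f 45 47 41
f 43 47 42
f 46 44 42
f 42 47 46
f 46 45 44
f 47 45 46
f 49 51 48
f 52 49 48
f 48 51 50
f 50 52 48
f 49 55 51
f 53 49 52
f 53 55 49
f 51 55 50
f 54 52 50
f 50 55 54
f 54 53 52
f 55 53 54



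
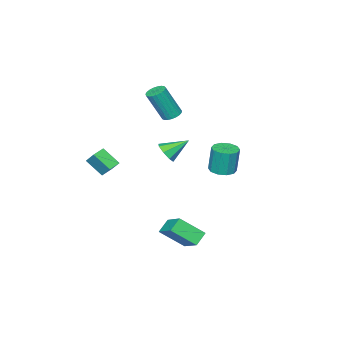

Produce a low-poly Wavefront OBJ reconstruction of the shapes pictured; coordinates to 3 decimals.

v 1.962 -3.502 0.22
v 2.213 -4.515 1.122
v 2.075 -2.759 1.022
v 2.326 -3.772 1.925
v 2.774 -3.448 0.055
v 3.025 -4.461 0.958
v 2.887 -2.705 0.858
v 3.138 -3.718 1.76
v -0.812 -1.908 1.038
v -0.408 -1.261 0.937
v -1.868 -1.112 1.922
v -0.817 -1.339 0.52
v -1.223 -1.751 0.406
v -1.388 -2.255 0.663
v -1.216 -2.556 1.14
v -0.808 -2.477 1.557
v -0.402 -2.065 1.671
v -0.236 -1.561 1.414
v 0.521 1.441 -3.761
v 1.449 0.356 -2.633
v 1.055 2.832 -2.862
v 1.983 1.746 -1.734
v 1.317 1.514 -4.346
v 2.245 0.428 -3.218
v 1.851 2.904 -3.447
v 2.779 1.819 -2.319
v -3.318 0.173 -0.541
v -2.784 -0.444 -0.46
v -2.868 -0.291 1.281
v -3.402 0.327 1.201
v -2.521 -0.012 -0.486
v -2.605 0.142 1.255
v -2.562 0.491 -0.532
v -2.646 0.645 1.209
v -2.892 0.873 -0.582
v -2.976 1.026 1.16
v -3.384 0.987 -0.616
v -3.469 1.141 1.126
v -3.852 0.791 -0.621
v -3.936 0.944 1.12
v -4.115 0.358 -0.595
v -4.199 0.512 1.146
v -4.074 -0.145 -0.549
v -4.158 0.009 1.192
v -3.744 -0.526 -0.5
v -3.828 -0.373 1.242
v -3.251 -0.641 -0.466
v -3.336 -0.487 1.276
v -2.901 -3.395 2.862
v -2.557 -3.861 2.592
v -1.834 -4.471 4.567
v -2.179 -4.005 4.838
v -2.385 -3.658 2.592
v -1.662 -4.268 4.567
v -2.302 -3.41 2.639
v -1.579 -4.02 4.614
v -2.323 -3.158 2.724
v -1.6 -3.768 4.699
v -2.444 -2.948 2.833
v -1.721 -3.558 4.808
v -2.644 -2.815 2.947
v -1.921 -3.425 4.923
v -2.889 -2.782 3.047
v -2.166 -3.392 5.022
v -3.136 -2.856 3.115
v -2.413 -3.465 5.09
v -3.342 -3.022 3.139
v -2.619 -3.632 5.114
v -3.472 -3.253 3.115
v -2.749 -3.863 5.09
v -3.503 -3.509 3.048
v -2.78 -4.118 5.023
v -3.431 -3.744 2.948
v -2.708 -4.354 4.923
v -3.267 -3.92 2.834
v -2.544 -4.53 4.809
v -3.039 -4.005 2.725
v -2.316 -4.615 4.7
v -2.788 -3.984 2.639
v -2.065 -4.594 4.614
f 2 4 1
f 5 2 1
f 1 4 3
f 3 5 1
f 2 8 4
f 6 2 5
f 6 8 2
f 4 8 3
f 7 5 3
f 3 8 7
f 7 6 5
f 8 6 7
f 10 9 12
f 10 12 11
f 12 9 13
f 12 13 11
f 13 9 14
f 13 14 11
f 14 9 15
f 14 15 11
f 15 9 16
f 15 16 11
f 16 9 17
f 16 17 11
f 17 9 18
f 17 18 11
f 18 9 10
f 18 10 11
f 20 22 19
f 23 20 19
f 19 22 21
f 21 23 19
f 20 26 22
f 24 20 23
f 24 26 20
f 22 26 21
f 25 23 21
f 21 26 25
f 25 24 23
f 26 24 25
f 28 27 31
f 28 31 29
f 29 31 32
f 29 32 30
f 31 27 33
f 31 33 32
f 32 33 34
f 32 34 30
f 33 27 35
f 33 35 34
f 34 35 36
f 34 36 30
f 35 27 37
f 35 37 36
f 36 37 38
f 36 38 30
f 37 27 39
f 37 39 38
f 38 39 40
f 38 40 30
f 39 27 41
f 39 41 40
f 40 41 42
f 40 42 30
f 41 27 43
f 41 43 42
f 42 43 44
f 42 44 30
f 43 27 45
f 43 45 44
f 44 45 46
f 44 46 30
f 45 27 47
f 45 47 46
f 46 47 48
f 46 48 30
f 47 27 28
f 47 28 48
f 48 28 29
f 48 29 30
f 50 49 53
f 50 53 51
f 51 53 54
f 51 54 52
f 53 49 55
f 53 55 54
f 54 55 56
f 54 56 52
f 55 49 57
f 55 57 56
f 56 57 58
f 56 58 52
f 57 49 59
f 57 59 58
f 58 59 60
f 58 60 52
f 59 49 61
f 59 61 60
f 60 61 62
f 60 62 52
f 61 49 63
f 61 63 62
f 62 63 64
f 62 64 52
f 63 49 65
f 63 65 64
f 64 65 66
f 64 66 52
f 65 49 67
f 65 67 66
f 66 67 68
f 66 68 52
f 67 49 69
f 67 69 68
f 68 69 70
f 68 70 52
f 69 49 71
f 69 71 70
f 70 71 72
f 70 72 52
f 71 49 73
f 71 73 72
f 72 73 74
f 72 74 52
f 73 49 75
f 73 75 74
f 74 75 76
f 74 76 52
f 75 49 77
f 75 77 76
f 76 77 78
f 76 78 52
f 77 49 79
f 77 79 78
f 78 79 80
f 78 80 52
f 79 49 50
f 79 50 80
f 80 50 51
f 80 51 52



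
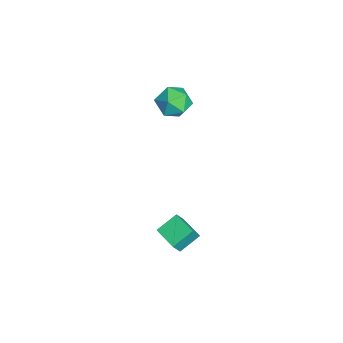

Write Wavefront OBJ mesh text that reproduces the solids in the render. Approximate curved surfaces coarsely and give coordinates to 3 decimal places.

v -3.045 -1.726 3.129
v -2.453 -1.11 3.535
v -2.387 -2.87 3.905
v -1.795 -2.254 4.311
v -2.715 -2.242 4.532
v -3.122 -1.535 4.052
v -1.718 -2.445 3.388
v -2.125 -1.738 2.908
v -1.633 -1.554 3.695
v -2.249 -1.429 4.402
v -2.591 -2.551 3.038
v -3.207 -2.426 3.745
v 3.231 -2.919 0.028
v 2.735 -2.04 0.62
v 2.862 -2.601 -0.753
v 2.366 -1.722 -0.161
v 4.214 -2.238 -0.159
v 3.718 -1.359 0.433
v 3.845 -1.92 -0.94
v 3.349 -1.041 -0.348
f 1 12 6
f 1 6 2
f 1 2 8
f 1 8 11
f 1 11 12
f 2 6 10
f 6 12 5
f 12 11 3
f 11 8 7
f 8 2 9
f 4 10 5
f 4 5 3
f 4 3 7
f 4 7 9
f 4 9 10
f 5 10 6
f 3 5 12
f 7 3 11
f 9 7 8
f 10 9 2
f 14 16 13
f 17 14 13
f 13 16 15
f 15 17 13
f 14 20 16
f 18 14 17
f 18 20 14
f 16 20 15
f 19 17 15
f 15 20 19
f 19 18 17
f 20 18 19

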